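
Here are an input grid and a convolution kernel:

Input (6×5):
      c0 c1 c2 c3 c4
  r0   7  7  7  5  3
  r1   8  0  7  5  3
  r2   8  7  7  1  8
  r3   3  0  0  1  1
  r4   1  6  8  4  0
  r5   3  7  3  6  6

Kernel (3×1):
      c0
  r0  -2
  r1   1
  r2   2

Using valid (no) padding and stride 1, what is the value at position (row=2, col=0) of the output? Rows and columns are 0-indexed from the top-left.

The receptive field on the input at this output position is [8 / 3 / 1]. Elementwise product with the kernel and sum: 8·-2 + 3·1 + 1·2.

-11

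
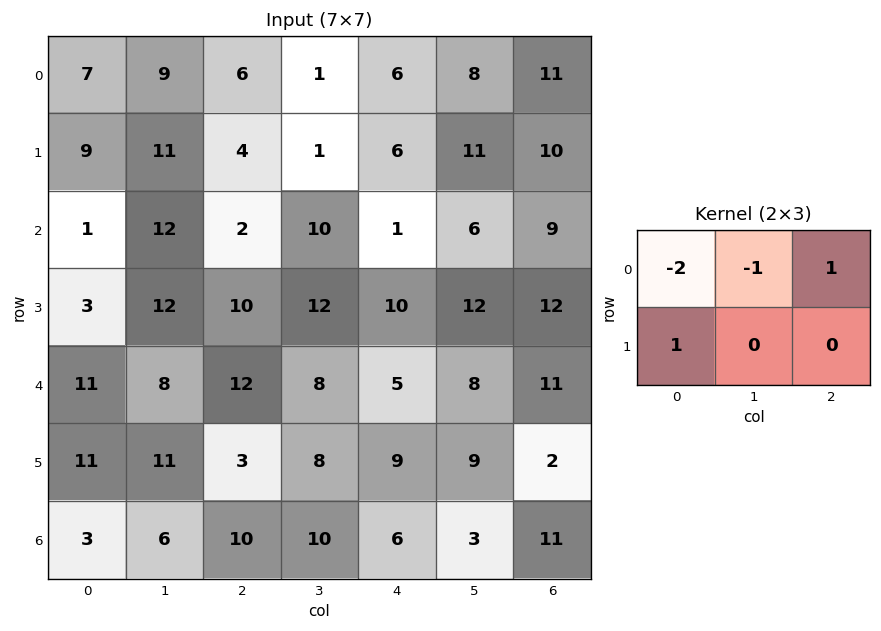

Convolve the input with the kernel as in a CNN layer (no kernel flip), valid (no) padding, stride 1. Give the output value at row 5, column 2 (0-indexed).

5

The receptive field on the input at this output position is [3 8 9 / 10 10 6]. Elementwise product with the kernel and sum: 3·-2 + 8·-1 + 9·1 + 10·1.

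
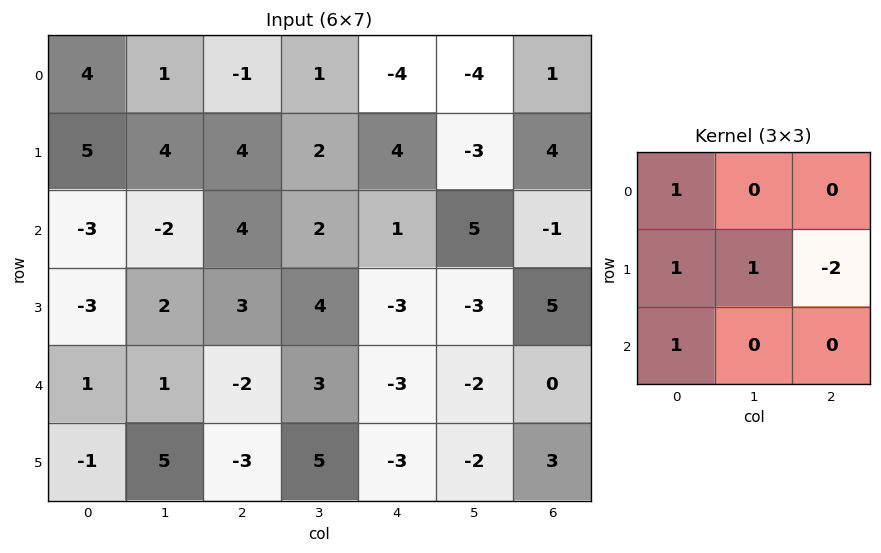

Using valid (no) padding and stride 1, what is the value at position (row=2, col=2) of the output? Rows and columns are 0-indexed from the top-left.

The receptive field on the input at this output position is [4 2 1 / 3 4 -3 / -2 3 -3]. Elementwise product with the kernel and sum: 4·1 + 3·1 + 4·1 + -3·-2 + -2·1.

15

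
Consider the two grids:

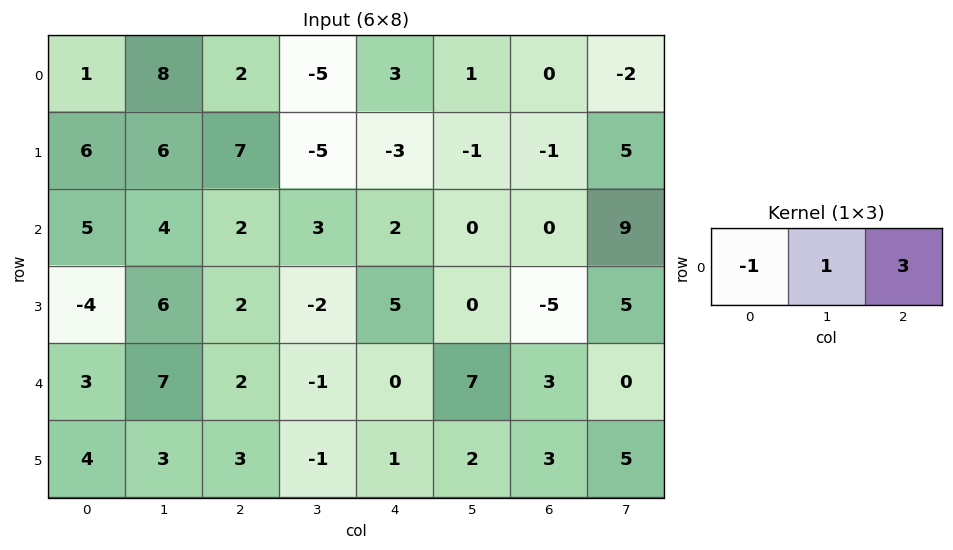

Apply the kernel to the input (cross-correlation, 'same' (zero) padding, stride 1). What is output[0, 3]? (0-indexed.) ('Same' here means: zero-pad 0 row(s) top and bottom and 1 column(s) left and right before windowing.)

2

The receptive field on the zero-padded input at this output position is [2 -5 3]. Elementwise product with the kernel and sum: 2·-1 + -5·1 + 3·3.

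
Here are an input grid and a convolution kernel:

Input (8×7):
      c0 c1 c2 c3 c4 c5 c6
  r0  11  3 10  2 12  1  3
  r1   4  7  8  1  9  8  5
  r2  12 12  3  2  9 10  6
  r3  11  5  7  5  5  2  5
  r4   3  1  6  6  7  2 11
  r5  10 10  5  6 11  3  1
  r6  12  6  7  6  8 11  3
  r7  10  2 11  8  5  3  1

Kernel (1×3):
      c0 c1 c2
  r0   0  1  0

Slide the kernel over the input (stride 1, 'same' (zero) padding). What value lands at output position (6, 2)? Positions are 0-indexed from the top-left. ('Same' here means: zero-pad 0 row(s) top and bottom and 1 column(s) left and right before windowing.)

7

The receptive field on the zero-padded input at this output position is [6 7 6]. Elementwise product with the kernel and sum: 7·1.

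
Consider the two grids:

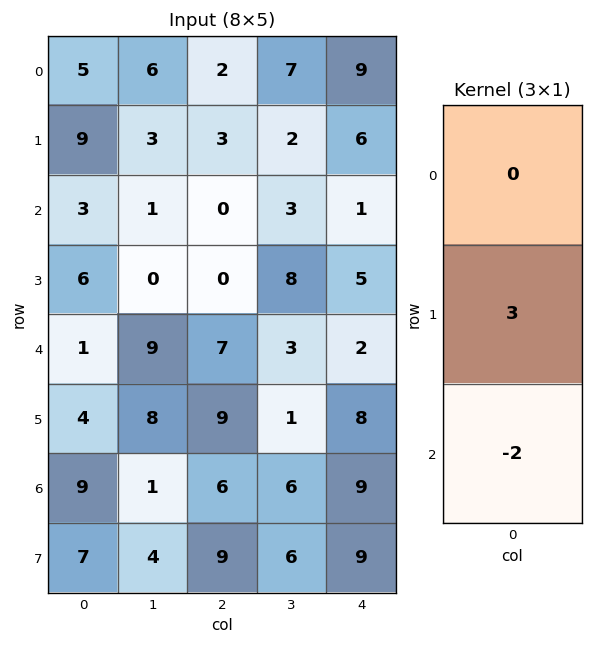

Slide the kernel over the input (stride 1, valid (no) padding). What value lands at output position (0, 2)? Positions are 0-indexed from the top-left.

The receptive field on the input at this output position is [2 / 3 / 0]. Elementwise product with the kernel and sum: 3·3 + 0·-2.

9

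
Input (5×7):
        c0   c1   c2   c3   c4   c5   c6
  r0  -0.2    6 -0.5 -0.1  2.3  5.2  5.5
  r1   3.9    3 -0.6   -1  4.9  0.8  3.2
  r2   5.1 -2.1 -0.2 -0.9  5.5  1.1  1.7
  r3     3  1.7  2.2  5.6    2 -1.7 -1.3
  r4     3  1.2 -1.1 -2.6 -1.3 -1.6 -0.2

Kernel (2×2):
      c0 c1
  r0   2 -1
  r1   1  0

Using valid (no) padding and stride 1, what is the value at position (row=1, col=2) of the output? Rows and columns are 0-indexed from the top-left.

-0.4

The receptive field on the input at this output position is [-0.6 -1 / -0.2 -0.9]. Elementwise product with the kernel and sum: -0.6·2 + -1·-1 + -0.2·1.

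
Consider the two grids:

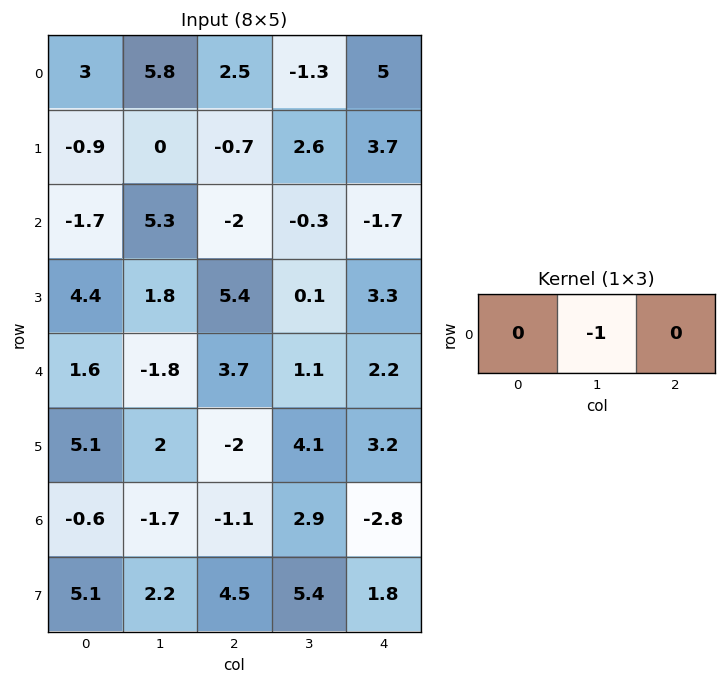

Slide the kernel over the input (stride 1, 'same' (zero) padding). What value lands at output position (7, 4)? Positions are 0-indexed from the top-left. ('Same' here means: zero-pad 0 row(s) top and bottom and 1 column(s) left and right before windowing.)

-1.8

The receptive field on the zero-padded input at this output position is [5.4 1.8 0]. Elementwise product with the kernel and sum: 1.8·-1.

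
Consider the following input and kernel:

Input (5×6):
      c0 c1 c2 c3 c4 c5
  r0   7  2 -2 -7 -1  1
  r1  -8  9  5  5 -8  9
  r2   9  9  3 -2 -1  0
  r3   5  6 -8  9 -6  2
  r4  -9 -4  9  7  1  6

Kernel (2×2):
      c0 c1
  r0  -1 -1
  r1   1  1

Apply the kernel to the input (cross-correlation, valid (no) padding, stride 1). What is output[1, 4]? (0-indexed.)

-2

The receptive field on the input at this output position is [-8 9 / -1 0]. Elementwise product with the kernel and sum: -8·-1 + 9·-1 + -1·1 + 0·1.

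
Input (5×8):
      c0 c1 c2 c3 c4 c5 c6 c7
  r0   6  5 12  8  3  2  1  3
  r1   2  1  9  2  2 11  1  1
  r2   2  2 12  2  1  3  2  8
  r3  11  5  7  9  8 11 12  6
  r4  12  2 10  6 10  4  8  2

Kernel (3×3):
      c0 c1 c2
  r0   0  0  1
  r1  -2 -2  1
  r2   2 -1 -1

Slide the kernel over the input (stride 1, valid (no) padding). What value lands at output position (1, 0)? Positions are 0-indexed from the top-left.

23

The receptive field on the input at this output position is [2 1 9 / 2 2 12 / 11 5 7]. Elementwise product with the kernel and sum: 9·1 + 2·-2 + 2·-2 + 12·1 + 11·2 + 5·-1 + 7·-1.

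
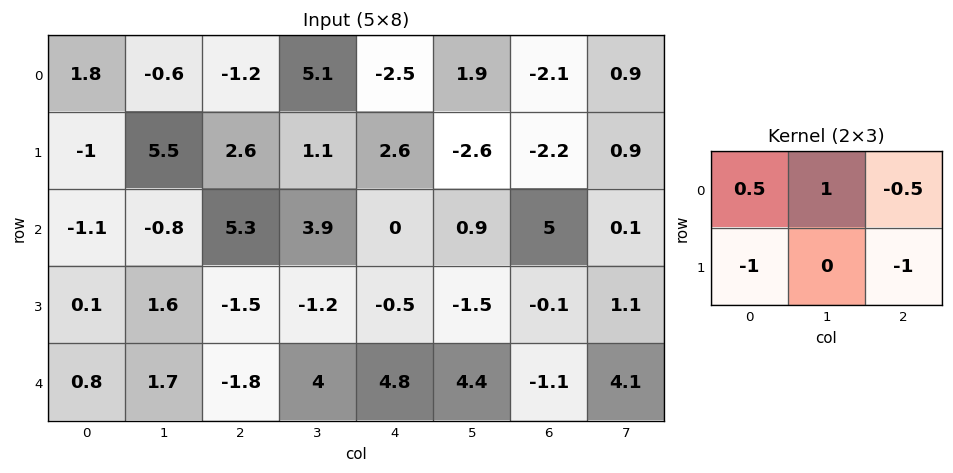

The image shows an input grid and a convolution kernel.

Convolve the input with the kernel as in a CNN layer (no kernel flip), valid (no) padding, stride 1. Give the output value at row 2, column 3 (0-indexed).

4.2

The receptive field on the input at this output position is [3.9 0 0.9 / -1.2 -0.5 -1.5]. Elementwise product with the kernel and sum: 3.9·0.5 + 0·1 + 0.9·-0.5 + -1.2·-1 + -1.5·-1.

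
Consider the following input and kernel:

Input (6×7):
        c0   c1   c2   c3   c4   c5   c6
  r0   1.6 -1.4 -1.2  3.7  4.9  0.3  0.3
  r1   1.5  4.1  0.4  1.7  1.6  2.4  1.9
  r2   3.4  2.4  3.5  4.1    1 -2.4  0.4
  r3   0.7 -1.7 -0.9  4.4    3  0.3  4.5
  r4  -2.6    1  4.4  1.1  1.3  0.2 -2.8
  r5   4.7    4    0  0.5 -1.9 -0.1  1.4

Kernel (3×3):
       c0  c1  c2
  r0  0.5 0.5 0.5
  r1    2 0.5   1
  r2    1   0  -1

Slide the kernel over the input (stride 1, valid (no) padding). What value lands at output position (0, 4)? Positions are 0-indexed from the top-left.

9.65

The receptive field on the input at this output position is [4.9 0.3 0.3 / 1.6 2.4 1.9 / 1 -2.4 0.4]. Elementwise product with the kernel and sum: 4.9·0.5 + 0.3·0.5 + 0.3·0.5 + 1.6·2 + 2.4·0.5 + 1.9·1 + 1·1 + 0.4·-1.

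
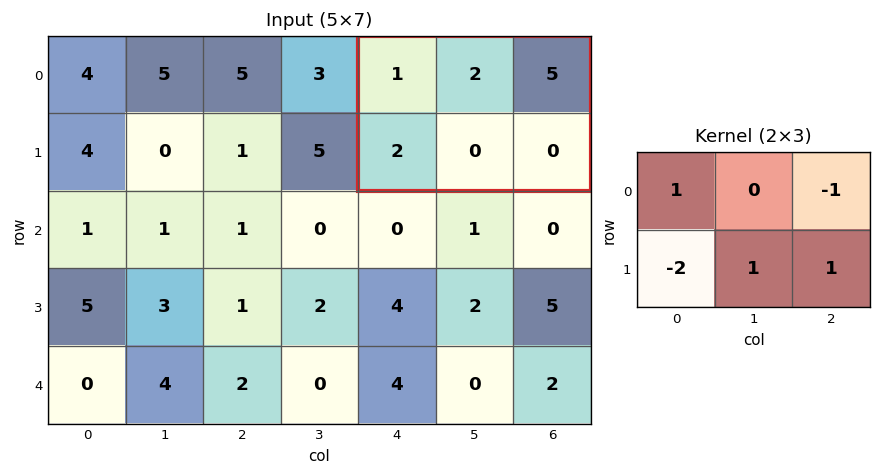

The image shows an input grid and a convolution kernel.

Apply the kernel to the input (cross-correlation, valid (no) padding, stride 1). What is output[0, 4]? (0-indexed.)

-8

The receptive field on the input at this output position is [1 2 5 / 2 0 0]. Elementwise product with the kernel and sum: 1·1 + 5·-1 + 2·-2 + 0·1 + 0·1.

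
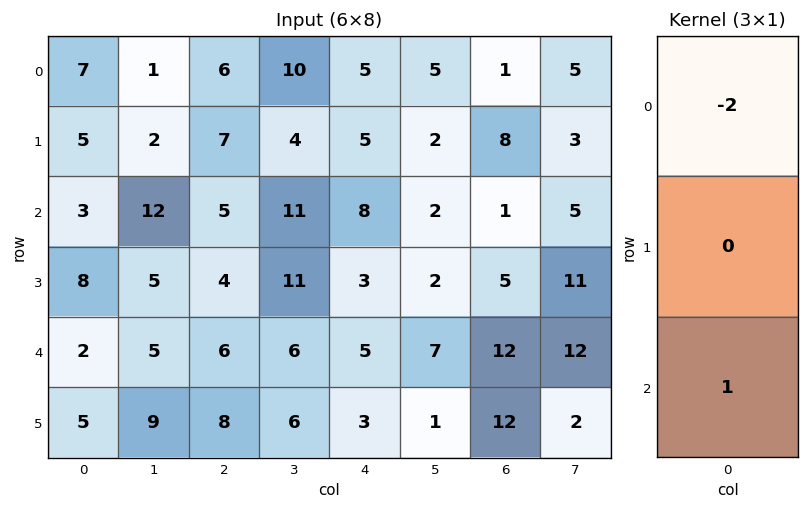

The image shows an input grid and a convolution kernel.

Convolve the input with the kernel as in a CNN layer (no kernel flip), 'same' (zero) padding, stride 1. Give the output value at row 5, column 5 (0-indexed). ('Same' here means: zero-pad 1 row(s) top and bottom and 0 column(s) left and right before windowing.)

-14

The receptive field on the zero-padded input at this output position is [7 / 1 / 0]. Elementwise product with the kernel and sum: 7·-2 + 0·1.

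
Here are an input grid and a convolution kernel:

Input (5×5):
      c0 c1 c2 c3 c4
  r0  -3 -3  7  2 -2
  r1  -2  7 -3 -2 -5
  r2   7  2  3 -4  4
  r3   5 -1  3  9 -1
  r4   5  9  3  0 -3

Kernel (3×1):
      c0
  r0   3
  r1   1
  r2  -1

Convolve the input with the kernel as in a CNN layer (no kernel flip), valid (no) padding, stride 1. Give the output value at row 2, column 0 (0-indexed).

The receptive field on the input at this output position is [7 / 5 / 5]. Elementwise product with the kernel and sum: 7·3 + 5·1 + 5·-1.

21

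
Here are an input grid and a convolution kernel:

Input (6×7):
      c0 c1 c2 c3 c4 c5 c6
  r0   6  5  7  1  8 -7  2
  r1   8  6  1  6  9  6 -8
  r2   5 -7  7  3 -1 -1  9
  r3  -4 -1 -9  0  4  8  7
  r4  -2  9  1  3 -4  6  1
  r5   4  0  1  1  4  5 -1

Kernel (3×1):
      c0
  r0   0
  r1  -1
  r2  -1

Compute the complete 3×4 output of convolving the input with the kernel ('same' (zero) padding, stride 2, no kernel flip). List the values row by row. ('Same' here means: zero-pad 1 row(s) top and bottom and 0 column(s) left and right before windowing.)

Output[0,0]: The receptive field on the zero-padded input at this output position is [0 / 6 / 8]. Elementwise product with the kernel and sum: 6·-1 + 8·-1.
Output[0,1]: The receptive field on the zero-padded input at this output position is [0 / 7 / 1]. Elementwise product with the kernel and sum: 7·-1 + 1·-1.

-14 -8 -17 6
-1 2 -3 -16
-2 -2 0 0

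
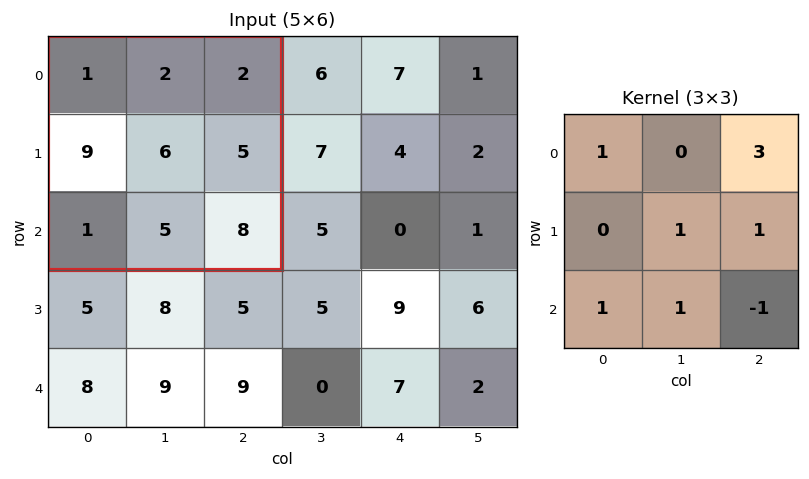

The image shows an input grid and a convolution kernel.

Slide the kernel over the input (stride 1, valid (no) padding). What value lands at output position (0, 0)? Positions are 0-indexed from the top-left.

16

The receptive field on the input at this output position is [1 2 2 / 9 6 5 / 1 5 8]. Elementwise product with the kernel and sum: 1·1 + 2·3 + 6·1 + 5·1 + 1·1 + 5·1 + 8·-1.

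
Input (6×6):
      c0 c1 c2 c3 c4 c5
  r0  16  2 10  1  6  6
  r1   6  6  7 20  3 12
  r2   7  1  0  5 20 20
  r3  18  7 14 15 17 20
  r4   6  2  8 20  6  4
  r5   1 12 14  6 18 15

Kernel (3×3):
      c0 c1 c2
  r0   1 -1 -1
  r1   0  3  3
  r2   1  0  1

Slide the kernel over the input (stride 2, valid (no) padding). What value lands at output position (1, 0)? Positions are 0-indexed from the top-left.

The receptive field on the input at this output position is [7 1 0 / 18 7 14 / 6 2 8]. Elementwise product with the kernel and sum: 7·1 + 1·-1 + 0·-1 + 7·3 + 14·3 + 6·1 + 8·1.

83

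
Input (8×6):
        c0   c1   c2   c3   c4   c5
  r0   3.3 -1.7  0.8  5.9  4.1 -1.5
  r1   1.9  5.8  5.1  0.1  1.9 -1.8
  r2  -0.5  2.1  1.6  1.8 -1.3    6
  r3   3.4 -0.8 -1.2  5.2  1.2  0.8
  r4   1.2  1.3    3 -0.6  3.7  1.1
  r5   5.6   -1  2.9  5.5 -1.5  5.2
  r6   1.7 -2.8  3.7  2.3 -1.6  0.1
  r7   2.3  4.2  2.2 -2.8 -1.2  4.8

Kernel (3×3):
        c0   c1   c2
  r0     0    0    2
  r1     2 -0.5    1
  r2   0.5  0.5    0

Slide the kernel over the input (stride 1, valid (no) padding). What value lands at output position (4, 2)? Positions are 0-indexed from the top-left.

The receptive field on the input at this output position is [3 -0.6 3.7 / 2.9 5.5 -1.5 / 3.7 2.3 -1.6]. Elementwise product with the kernel and sum: 3.7·2 + 2.9·2 + 5.5·-0.5 + -1.5·1 + 3.7·0.5 + 2.3·0.5.

11.95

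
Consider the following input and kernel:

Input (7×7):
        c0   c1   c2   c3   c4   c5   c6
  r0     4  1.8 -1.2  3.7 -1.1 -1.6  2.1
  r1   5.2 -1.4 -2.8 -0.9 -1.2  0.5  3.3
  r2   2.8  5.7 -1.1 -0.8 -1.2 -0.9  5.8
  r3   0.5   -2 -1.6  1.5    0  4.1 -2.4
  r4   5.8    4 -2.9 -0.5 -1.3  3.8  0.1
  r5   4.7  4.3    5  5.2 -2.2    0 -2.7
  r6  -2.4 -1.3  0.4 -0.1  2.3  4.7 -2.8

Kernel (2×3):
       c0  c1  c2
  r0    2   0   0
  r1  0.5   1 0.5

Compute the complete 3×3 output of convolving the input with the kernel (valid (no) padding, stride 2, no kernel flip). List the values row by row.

7.8 -5.3 -0.65
3.05 -1.5 0.5
20.75 0.8 -5.05

Output[0,0]: The receptive field on the input at this output position is [4 1.8 -1.2 / 5.2 -1.4 -2.8]. Elementwise product with the kernel and sum: 4·2 + 5.2·0.5 + -1.4·1 + -2.8·0.5.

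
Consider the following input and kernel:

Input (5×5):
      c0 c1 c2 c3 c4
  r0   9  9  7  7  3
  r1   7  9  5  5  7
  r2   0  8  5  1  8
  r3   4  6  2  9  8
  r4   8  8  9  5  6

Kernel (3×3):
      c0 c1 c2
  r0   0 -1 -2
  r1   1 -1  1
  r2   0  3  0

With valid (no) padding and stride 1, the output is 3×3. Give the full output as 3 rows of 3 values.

Output[0,0]: The receptive field on the input at this output position is [9 9 7 / 7 9 5 / 0 8 5]. Elementwise product with the kernel and sum: 9·-1 + 7·-2 + 7·1 + 9·-1 + 5·1 + 8·3.
Output[0,1]: The receptive field on the input at this output position is [9 7 7 / 9 5 5 / 8 5 1]. Elementwise product with the kernel and sum: 7·-1 + 7·-2 + 9·1 + 5·-1 + 5·1 + 5·3.

4 3 -3
-4 -5 20
6 33 -1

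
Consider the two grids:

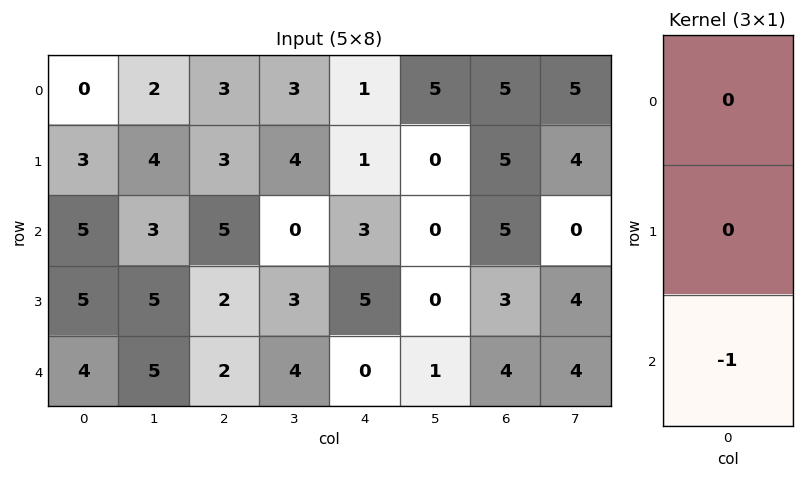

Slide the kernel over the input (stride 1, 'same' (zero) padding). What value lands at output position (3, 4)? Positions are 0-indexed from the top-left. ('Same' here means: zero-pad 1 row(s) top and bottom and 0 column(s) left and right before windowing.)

0

The receptive field on the zero-padded input at this output position is [3 / 5 / 0]. Elementwise product with the kernel and sum: 0·-1.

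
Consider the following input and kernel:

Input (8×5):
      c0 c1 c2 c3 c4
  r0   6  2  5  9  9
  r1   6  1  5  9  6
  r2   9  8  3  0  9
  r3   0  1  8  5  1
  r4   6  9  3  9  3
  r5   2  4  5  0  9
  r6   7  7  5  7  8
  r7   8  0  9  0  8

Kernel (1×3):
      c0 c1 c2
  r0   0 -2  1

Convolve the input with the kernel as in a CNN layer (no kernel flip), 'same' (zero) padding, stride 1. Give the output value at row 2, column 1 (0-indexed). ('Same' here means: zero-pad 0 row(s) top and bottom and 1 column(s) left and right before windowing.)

The receptive field on the zero-padded input at this output position is [9 8 3]. Elementwise product with the kernel and sum: 8·-2 + 3·1.

-13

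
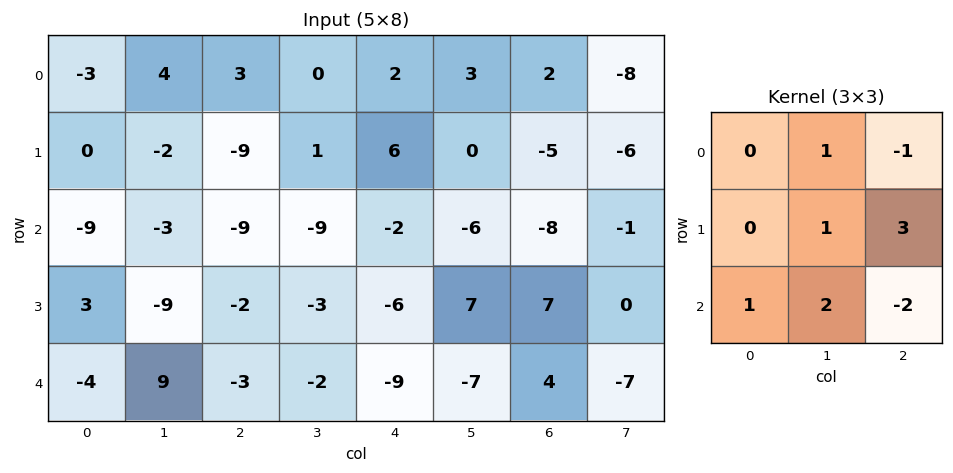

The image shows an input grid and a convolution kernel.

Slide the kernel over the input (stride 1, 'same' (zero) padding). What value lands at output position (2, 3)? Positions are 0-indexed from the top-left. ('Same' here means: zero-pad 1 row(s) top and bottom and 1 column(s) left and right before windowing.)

-16

The receptive field on the zero-padded input at this output position is [-9 1 6 / -9 -9 -2 / -2 -3 -6]. Elementwise product with the kernel and sum: 1·1 + 6·-1 + -9·1 + -2·3 + -2·1 + -3·2 + -6·-2.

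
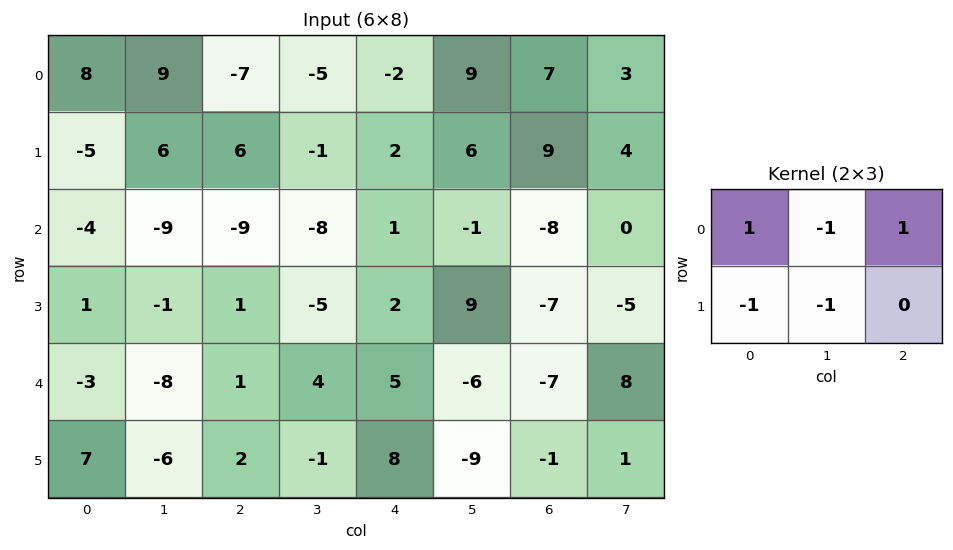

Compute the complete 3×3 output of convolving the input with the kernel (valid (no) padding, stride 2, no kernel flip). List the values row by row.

-9 -9 -12
-4 4 -17
5 1 5

Output[0,0]: The receptive field on the input at this output position is [8 9 -7 / -5 6 6]. Elementwise product with the kernel and sum: 8·1 + 9·-1 + -7·1 + -5·-1 + 6·-1.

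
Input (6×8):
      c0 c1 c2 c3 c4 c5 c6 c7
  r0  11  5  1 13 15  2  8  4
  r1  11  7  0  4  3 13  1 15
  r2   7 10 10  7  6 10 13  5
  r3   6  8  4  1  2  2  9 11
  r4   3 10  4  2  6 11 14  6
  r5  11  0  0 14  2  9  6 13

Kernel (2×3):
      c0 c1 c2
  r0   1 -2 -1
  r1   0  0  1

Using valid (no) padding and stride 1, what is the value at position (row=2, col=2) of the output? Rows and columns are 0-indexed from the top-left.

The receptive field on the input at this output position is [10 7 6 / 4 1 2]. Elementwise product with the kernel and sum: 10·1 + 7·-2 + 6·-1 + 2·1.

-8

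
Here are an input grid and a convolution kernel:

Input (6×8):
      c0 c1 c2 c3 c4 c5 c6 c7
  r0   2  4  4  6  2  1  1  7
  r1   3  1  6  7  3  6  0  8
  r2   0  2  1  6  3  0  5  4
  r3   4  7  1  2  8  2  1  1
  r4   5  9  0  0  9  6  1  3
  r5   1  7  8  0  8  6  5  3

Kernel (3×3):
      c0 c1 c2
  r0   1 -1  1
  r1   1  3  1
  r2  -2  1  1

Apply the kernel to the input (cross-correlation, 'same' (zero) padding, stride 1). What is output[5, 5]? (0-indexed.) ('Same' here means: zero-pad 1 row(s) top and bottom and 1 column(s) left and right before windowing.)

The receptive field on the zero-padded input at this output position is [9 6 1 / 8 6 5 / 0 0 0]. Elementwise product with the kernel and sum: 9·1 + 6·-1 + 1·1 + 8·1 + 6·3 + 5·1 + 0·-2 + 0·1 + 0·1.

35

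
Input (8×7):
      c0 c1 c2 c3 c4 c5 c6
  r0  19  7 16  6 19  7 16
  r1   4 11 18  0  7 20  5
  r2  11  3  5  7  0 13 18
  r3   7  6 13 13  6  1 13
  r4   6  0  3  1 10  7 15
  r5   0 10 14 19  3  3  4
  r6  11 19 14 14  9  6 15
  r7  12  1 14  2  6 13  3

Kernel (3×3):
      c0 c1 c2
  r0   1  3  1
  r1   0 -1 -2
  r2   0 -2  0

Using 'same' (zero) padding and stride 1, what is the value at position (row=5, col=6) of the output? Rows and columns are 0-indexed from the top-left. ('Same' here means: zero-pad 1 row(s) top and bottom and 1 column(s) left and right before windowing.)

18

The receptive field on the zero-padded input at this output position is [7 15 0 / 3 4 0 / 6 15 0]. Elementwise product with the kernel and sum: 7·1 + 15·3 + 0·1 + 4·-1 + 0·-2 + 15·-2.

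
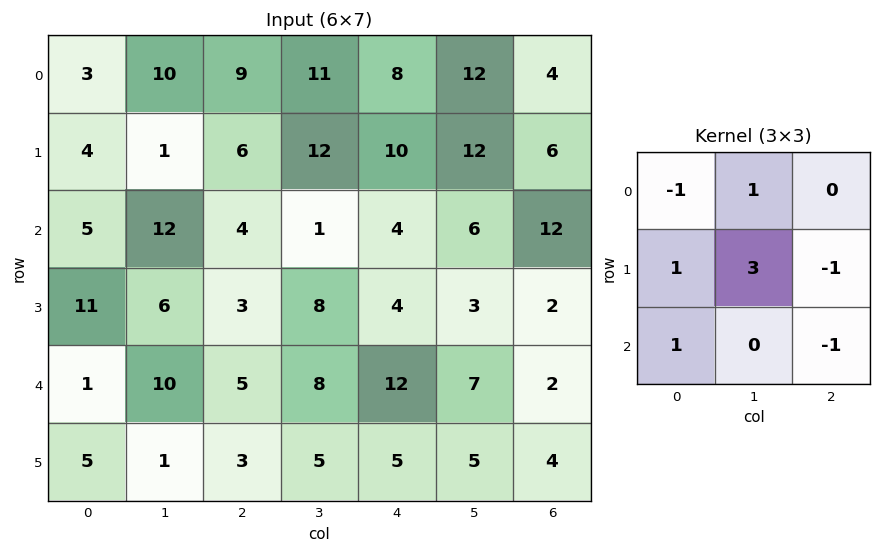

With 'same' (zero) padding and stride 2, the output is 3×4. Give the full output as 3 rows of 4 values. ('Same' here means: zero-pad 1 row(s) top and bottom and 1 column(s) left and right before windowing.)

Output[0,0]: The receptive field on the zero-padded input at this output position is [0 0 0 / 0 3 10 / 0 4 1]. Elementwise product with the kernel and sum: 0·-1 + 0·1 + 0·1 + 3·3 + 10·-1 + 0·1 + 1·-1.
Output[0,1]: The receptive field on the zero-padded input at this output position is [0 0 0 / 10 9 11 / 1 6 12]. Elementwise product with the kernel and sum: 0·-1 + 0·1 + 10·1 + 9·3 + 11·-1 + 1·1 + 12·-1.

-2 15 23 36
1 26 10 39
3 10 33 17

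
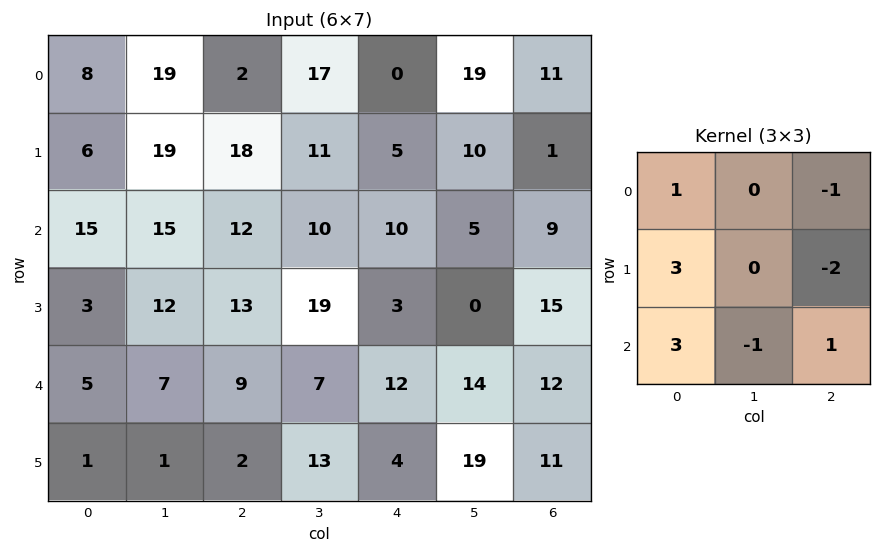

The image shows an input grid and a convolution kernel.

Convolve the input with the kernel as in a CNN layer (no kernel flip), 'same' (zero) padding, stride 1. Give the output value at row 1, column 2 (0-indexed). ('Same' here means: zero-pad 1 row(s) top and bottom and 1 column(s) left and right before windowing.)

The receptive field on the zero-padded input at this output position is [19 2 17 / 19 18 11 / 15 12 10]. Elementwise product with the kernel and sum: 19·1 + 17·-1 + 19·3 + 11·-2 + 15·3 + 12·-1 + 10·1.

80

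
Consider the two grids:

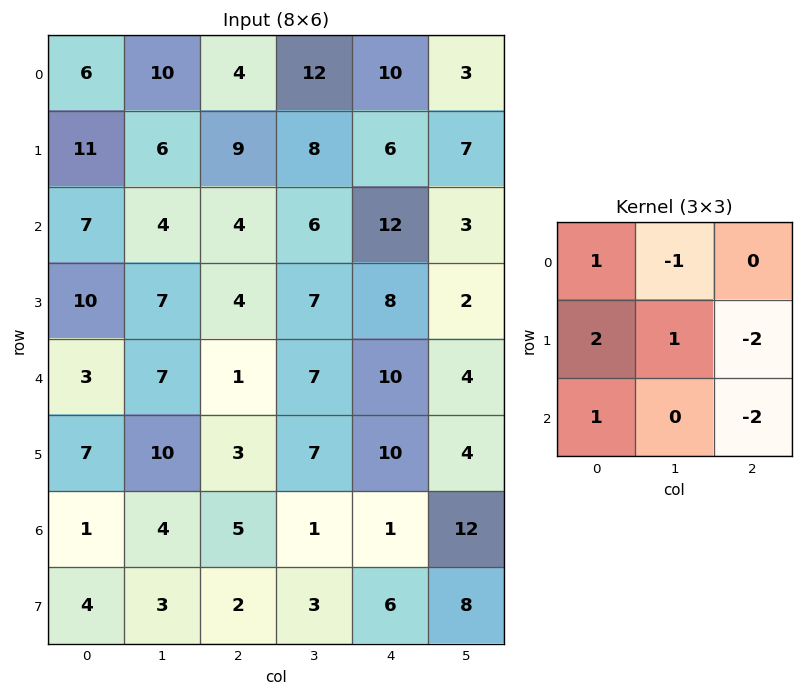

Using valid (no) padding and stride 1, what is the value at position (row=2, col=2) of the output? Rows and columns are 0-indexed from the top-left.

The receptive field on the input at this output position is [4 6 12 / 4 7 8 / 1 7 10]. Elementwise product with the kernel and sum: 4·1 + 6·-1 + 4·2 + 7·1 + 8·-2 + 1·1 + 10·-2.

-22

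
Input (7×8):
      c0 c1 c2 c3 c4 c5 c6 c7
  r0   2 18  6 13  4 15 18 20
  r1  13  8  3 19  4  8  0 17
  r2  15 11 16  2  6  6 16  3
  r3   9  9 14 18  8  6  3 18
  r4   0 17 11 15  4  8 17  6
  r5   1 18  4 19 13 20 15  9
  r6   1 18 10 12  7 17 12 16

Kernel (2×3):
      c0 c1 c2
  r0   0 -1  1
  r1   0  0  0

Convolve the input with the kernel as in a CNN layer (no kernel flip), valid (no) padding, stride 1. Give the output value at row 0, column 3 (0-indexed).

11

The receptive field on the input at this output position is [13 4 15 / 19 4 8]. Elementwise product with the kernel and sum: 4·-1 + 15·1.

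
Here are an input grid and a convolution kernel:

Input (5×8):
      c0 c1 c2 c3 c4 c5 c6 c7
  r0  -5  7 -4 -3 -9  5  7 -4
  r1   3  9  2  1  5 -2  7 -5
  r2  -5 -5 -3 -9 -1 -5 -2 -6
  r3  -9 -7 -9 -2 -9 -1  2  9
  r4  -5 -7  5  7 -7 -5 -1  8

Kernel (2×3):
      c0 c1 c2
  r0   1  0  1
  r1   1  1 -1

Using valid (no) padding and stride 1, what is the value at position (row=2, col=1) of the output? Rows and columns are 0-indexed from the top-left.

The receptive field on the input at this output position is [-5 -3 -9 / -7 -9 -2]. Elementwise product with the kernel and sum: -5·1 + -9·1 + -7·1 + -9·1 + -2·-1.

-28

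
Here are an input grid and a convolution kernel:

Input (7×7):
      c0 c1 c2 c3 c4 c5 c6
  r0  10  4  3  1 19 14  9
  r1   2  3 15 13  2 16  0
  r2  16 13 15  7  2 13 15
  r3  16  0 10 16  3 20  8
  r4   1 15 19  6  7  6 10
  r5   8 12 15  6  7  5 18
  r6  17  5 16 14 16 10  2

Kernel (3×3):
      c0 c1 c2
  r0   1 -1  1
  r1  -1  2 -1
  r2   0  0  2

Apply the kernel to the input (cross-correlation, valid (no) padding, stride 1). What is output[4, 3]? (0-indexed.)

The receptive field on the input at this output position is [6 7 6 / 6 7 5 / 14 16 10]. Elementwise product with the kernel and sum: 6·1 + 7·-1 + 6·1 + 6·-1 + 7·2 + 5·-1 + 10·2.

28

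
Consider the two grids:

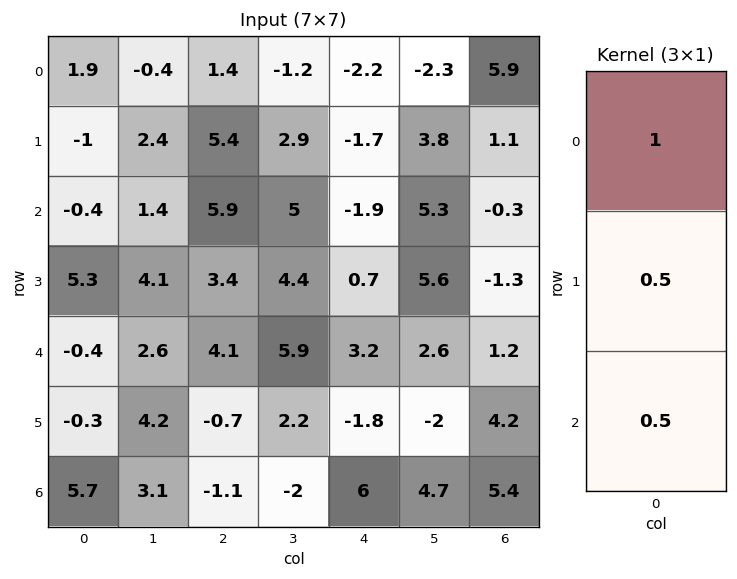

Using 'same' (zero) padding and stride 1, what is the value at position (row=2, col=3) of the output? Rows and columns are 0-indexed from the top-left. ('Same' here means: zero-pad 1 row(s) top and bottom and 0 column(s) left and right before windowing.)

7.6

The receptive field on the zero-padded input at this output position is [2.9 / 5 / 4.4]. Elementwise product with the kernel and sum: 2.9·1 + 5·0.5 + 4.4·0.5.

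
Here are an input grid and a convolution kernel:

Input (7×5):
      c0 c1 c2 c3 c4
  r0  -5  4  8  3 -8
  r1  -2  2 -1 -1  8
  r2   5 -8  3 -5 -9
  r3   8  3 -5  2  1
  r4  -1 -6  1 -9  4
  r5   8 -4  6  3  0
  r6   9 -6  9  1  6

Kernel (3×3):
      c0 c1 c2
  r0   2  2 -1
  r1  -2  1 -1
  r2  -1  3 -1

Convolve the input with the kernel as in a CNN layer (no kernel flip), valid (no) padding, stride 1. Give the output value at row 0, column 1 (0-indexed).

39

The receptive field on the input at this output position is [4 8 3 / 2 -1 -1 / -8 3 -5]. Elementwise product with the kernel and sum: 4·2 + 8·2 + 3·-1 + 2·-2 + -1·1 + -1·-1 + -8·-1 + 3·3 + -5·-1.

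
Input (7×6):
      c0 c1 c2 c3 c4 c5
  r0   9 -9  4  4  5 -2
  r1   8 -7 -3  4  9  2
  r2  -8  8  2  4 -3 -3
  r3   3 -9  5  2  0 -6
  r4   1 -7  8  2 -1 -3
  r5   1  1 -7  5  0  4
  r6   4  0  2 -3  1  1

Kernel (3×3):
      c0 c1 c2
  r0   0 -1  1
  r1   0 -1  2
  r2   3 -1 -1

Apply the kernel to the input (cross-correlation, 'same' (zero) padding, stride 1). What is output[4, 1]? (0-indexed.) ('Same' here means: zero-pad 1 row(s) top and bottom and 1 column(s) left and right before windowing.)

The receptive field on the zero-padded input at this output position is [3 -9 5 / 1 -7 8 / 1 1 -7]. Elementwise product with the kernel and sum: -9·-1 + 5·1 + -7·-1 + 8·2 + 1·3 + 1·-1 + -7·-1.

46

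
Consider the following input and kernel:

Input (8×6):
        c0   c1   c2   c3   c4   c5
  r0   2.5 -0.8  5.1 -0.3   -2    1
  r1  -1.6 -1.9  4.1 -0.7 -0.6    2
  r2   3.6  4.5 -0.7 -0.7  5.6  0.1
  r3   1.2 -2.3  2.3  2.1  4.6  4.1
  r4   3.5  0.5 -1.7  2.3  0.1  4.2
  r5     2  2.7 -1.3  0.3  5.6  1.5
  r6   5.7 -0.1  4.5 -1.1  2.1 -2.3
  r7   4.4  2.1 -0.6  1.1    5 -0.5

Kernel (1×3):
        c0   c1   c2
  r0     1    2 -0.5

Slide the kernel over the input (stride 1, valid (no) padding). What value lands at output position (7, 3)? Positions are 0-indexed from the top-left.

11.35

The receptive field on the input at this output position is [1.1 5 -0.5]. Elementwise product with the kernel and sum: 1.1·1 + 5·2 + -0.5·-0.5.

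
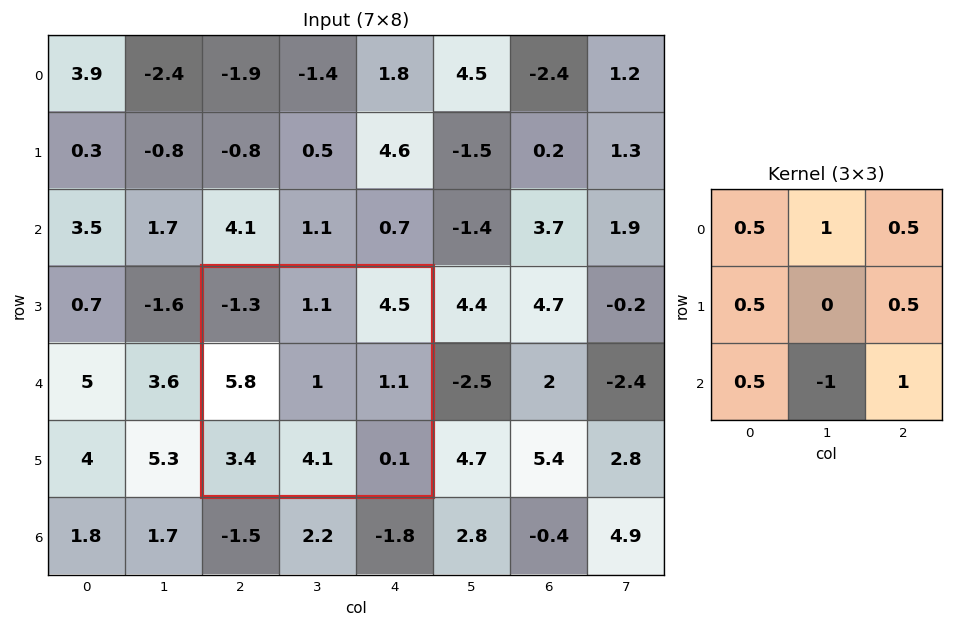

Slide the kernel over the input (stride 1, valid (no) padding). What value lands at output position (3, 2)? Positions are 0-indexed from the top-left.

3.85

The receptive field on the input at this output position is [-1.3 1.1 4.5 / 5.8 1 1.1 / 3.4 4.1 0.1]. Elementwise product with the kernel and sum: -1.3·0.5 + 1.1·1 + 4.5·0.5 + 5.8·0.5 + 1.1·0.5 + 3.4·0.5 + 4.1·-1 + 0.1·1.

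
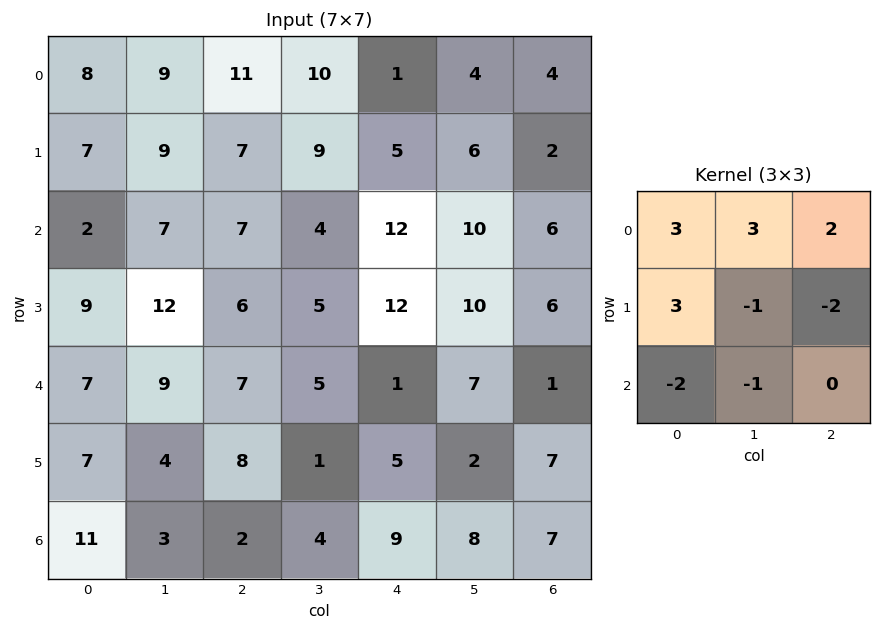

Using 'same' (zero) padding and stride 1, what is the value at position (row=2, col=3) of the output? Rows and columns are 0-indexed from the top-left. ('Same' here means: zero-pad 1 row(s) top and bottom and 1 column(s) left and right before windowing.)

The receptive field on the zero-padded input at this output position is [7 9 5 / 7 4 12 / 6 5 12]. Elementwise product with the kernel and sum: 7·3 + 9·3 + 5·2 + 7·3 + 4·-1 + 12·-2 + 6·-2 + 5·-1.

34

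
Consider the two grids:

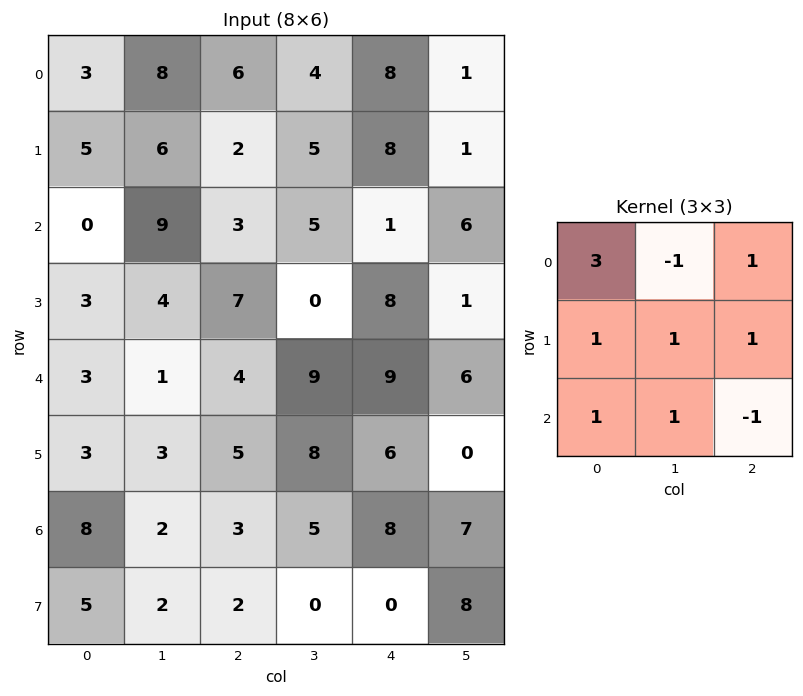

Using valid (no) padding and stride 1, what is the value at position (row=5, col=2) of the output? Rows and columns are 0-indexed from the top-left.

31

The receptive field on the input at this output position is [5 8 6 / 3 5 8 / 2 0 0]. Elementwise product with the kernel and sum: 5·3 + 8·-1 + 6·1 + 3·1 + 5·1 + 8·1 + 2·1 + 0·1 + 0·-1.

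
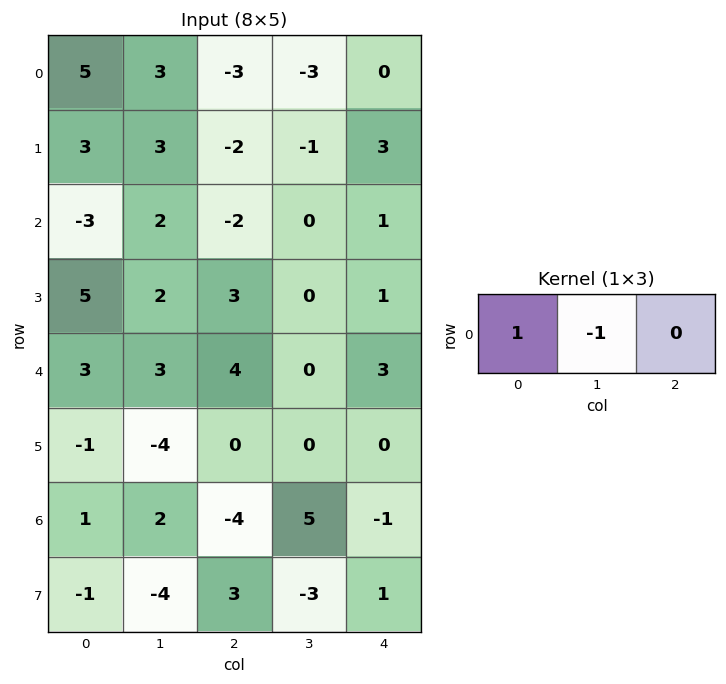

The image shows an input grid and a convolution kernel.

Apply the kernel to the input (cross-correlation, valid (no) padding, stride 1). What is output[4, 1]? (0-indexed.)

-1

The receptive field on the input at this output position is [3 4 0]. Elementwise product with the kernel and sum: 3·1 + 4·-1.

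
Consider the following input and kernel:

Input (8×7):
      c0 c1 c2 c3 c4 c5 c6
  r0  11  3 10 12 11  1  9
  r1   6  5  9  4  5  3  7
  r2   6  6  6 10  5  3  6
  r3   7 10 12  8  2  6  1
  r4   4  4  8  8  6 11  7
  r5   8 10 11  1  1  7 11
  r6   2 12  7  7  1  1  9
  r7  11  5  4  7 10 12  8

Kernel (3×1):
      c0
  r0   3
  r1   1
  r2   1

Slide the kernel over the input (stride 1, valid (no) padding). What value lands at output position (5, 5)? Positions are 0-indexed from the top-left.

The receptive field on the input at this output position is [7 / 1 / 12]. Elementwise product with the kernel and sum: 7·3 + 1·1 + 12·1.

34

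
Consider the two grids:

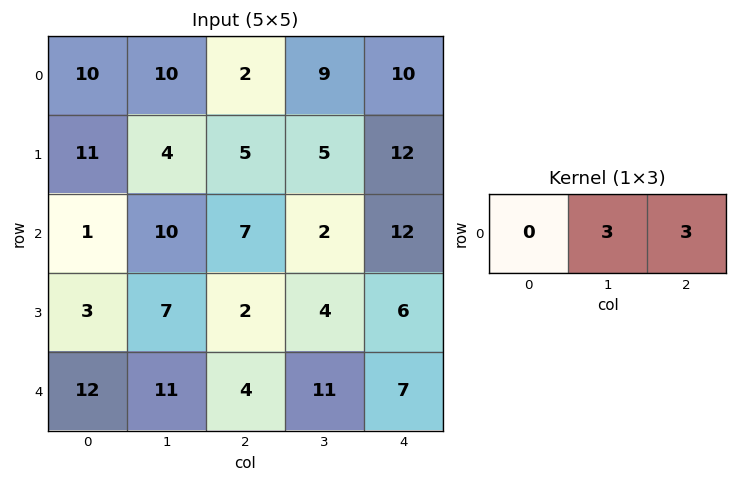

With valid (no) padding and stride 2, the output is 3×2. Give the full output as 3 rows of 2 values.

Output[0,0]: The receptive field on the input at this output position is [10 10 2]. Elementwise product with the kernel and sum: 10·3 + 2·3.
Output[0,1]: The receptive field on the input at this output position is [2 9 10]. Elementwise product with the kernel and sum: 9·3 + 10·3.

36 57
51 42
45 54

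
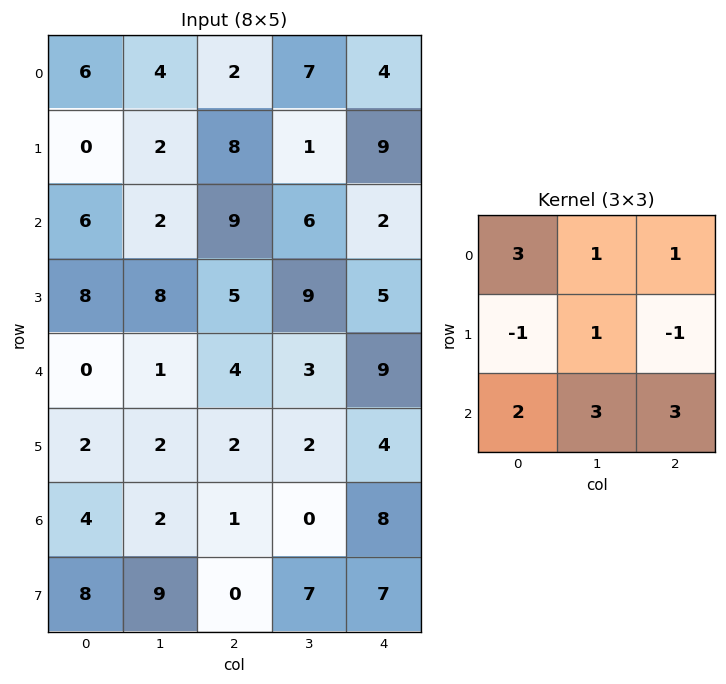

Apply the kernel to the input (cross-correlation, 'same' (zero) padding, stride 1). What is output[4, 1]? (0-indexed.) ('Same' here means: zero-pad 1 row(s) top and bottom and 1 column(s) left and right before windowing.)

50

The receptive field on the zero-padded input at this output position is [8 8 5 / 0 1 4 / 2 2 2]. Elementwise product with the kernel and sum: 8·3 + 8·1 + 5·1 + 0·-1 + 1·1 + 4·-1 + 2·2 + 2·3 + 2·3.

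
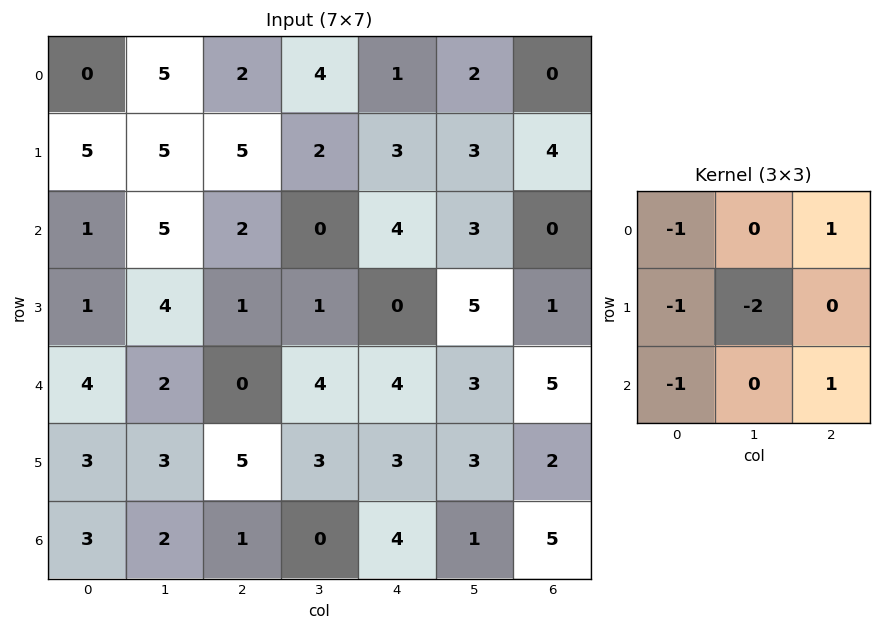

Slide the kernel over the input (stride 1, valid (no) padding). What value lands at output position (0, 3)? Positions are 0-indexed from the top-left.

-7

The receptive field on the input at this output position is [4 1 2 / 2 3 3 / 0 4 3]. Elementwise product with the kernel and sum: 4·-1 + 2·1 + 2·-1 + 3·-2 + 0·-1 + 3·1.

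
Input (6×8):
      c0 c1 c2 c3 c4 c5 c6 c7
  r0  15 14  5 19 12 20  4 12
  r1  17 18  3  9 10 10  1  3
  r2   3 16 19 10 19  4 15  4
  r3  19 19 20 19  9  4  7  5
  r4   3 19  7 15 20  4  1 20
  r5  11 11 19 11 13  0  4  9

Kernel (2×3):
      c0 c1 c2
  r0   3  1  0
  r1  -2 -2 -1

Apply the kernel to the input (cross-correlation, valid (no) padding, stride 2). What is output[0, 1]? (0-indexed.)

0

The receptive field on the input at this output position is [5 19 12 / 3 9 10]. Elementwise product with the kernel and sum: 5·3 + 19·1 + 3·-2 + 9·-2 + 10·-1.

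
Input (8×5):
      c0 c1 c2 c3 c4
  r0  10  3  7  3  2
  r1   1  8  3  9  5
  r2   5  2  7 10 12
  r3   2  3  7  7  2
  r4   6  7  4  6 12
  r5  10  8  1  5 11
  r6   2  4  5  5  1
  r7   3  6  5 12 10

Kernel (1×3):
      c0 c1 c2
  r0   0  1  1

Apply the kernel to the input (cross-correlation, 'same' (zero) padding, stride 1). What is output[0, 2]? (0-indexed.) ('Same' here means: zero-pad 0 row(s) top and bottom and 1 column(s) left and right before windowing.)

The receptive field on the zero-padded input at this output position is [3 7 3]. Elementwise product with the kernel and sum: 7·1 + 3·1.

10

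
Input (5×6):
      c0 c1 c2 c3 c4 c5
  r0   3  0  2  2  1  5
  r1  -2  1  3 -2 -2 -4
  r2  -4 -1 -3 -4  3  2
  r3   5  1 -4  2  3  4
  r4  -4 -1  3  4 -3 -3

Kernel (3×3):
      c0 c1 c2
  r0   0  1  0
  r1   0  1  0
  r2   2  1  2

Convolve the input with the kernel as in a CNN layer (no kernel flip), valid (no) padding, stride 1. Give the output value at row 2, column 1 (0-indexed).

The receptive field on the input at this output position is [-1 -3 -4 / 1 -4 2 / -1 3 4]. Elementwise product with the kernel and sum: -3·1 + -4·1 + -1·2 + 3·1 + 4·2.

2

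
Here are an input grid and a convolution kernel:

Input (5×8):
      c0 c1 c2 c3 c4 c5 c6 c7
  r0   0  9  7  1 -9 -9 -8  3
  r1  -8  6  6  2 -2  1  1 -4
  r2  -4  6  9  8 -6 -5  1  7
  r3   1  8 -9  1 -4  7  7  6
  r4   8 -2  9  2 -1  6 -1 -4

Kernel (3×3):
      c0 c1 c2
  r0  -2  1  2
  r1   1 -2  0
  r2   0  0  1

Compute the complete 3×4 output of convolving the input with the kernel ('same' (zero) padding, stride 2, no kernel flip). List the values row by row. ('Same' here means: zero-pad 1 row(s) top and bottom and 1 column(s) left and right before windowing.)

Output[0,0]: The receptive field on the zero-padded input at this output position is [0 0 0 / 0 0 9 / 0 -8 6]. Elementwise product with the kernel and sum: 0·-2 + 0·1 + 0·2 + 0·1 + 0·-2 + 6·1.
Output[0,1]: The receptive field on the zero-padded input at this output position is [0 0 0 / 9 7 1 / 6 6 2]. Elementwise product with the kernel and sum: 0·-2 + 0·1 + 0·2 + 9·1 + 7·-2 + 2·1.

6 -3 20 3
20 -13 23 -10
1 -43 12 13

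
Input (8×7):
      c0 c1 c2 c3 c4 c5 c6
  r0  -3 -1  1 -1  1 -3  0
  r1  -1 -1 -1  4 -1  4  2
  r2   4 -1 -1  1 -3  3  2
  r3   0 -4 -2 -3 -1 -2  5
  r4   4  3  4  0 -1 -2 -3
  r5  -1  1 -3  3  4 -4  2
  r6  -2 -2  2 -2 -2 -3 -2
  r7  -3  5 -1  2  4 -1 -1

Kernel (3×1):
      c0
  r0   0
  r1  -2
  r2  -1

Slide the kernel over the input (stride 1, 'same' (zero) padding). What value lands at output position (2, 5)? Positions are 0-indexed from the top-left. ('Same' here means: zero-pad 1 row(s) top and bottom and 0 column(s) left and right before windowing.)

The receptive field on the zero-padded input at this output position is [4 / 3 / -2]. Elementwise product with the kernel and sum: 3·-2 + -2·-1.

-4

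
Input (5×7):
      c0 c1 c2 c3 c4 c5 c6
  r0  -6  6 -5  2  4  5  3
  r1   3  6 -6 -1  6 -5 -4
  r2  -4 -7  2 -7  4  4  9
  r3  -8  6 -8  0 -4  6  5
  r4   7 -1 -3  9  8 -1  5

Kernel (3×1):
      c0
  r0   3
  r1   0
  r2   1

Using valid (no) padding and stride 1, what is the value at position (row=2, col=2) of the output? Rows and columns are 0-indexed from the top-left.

The receptive field on the input at this output position is [2 / -8 / -3]. Elementwise product with the kernel and sum: 2·3 + -3·1.

3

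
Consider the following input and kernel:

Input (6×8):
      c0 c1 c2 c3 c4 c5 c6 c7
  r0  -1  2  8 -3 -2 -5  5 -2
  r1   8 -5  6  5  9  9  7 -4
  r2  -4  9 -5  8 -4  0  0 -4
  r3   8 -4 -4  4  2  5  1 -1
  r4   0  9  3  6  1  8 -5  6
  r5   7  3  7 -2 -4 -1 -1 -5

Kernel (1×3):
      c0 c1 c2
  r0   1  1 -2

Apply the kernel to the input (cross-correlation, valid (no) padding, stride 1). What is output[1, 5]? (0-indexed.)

24

The receptive field on the input at this output position is [9 7 -4]. Elementwise product with the kernel and sum: 9·1 + 7·1 + -4·-2.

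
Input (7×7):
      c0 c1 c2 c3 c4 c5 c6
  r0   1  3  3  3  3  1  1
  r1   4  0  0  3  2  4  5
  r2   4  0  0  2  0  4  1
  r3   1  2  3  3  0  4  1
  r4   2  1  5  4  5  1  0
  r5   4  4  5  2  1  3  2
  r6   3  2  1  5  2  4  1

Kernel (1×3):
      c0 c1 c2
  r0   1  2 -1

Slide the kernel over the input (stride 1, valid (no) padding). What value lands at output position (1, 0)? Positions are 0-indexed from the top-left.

The receptive field on the input at this output position is [4 0 0]. Elementwise product with the kernel and sum: 4·1 + 0·2 + 0·-1.

4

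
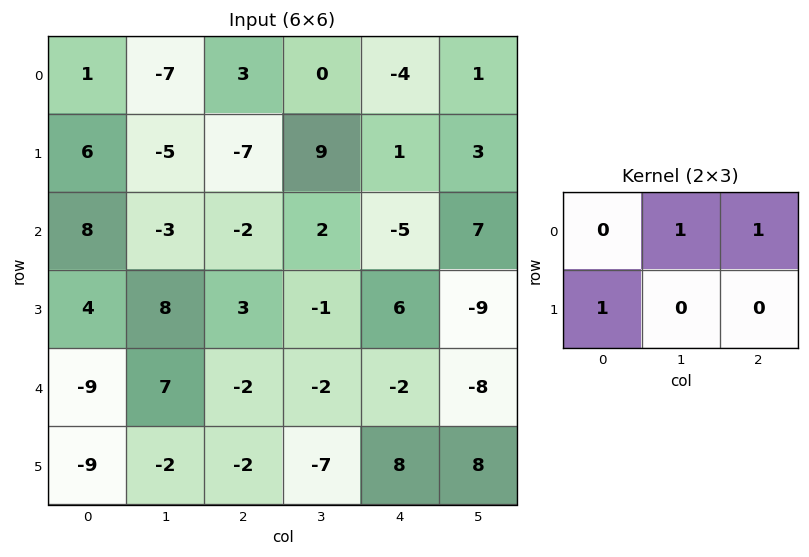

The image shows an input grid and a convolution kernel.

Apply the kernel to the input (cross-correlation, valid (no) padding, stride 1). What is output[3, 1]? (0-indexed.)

The receptive field on the input at this output position is [8 3 -1 / 7 -2 -2]. Elementwise product with the kernel and sum: 3·1 + -1·1 + 7·1.

9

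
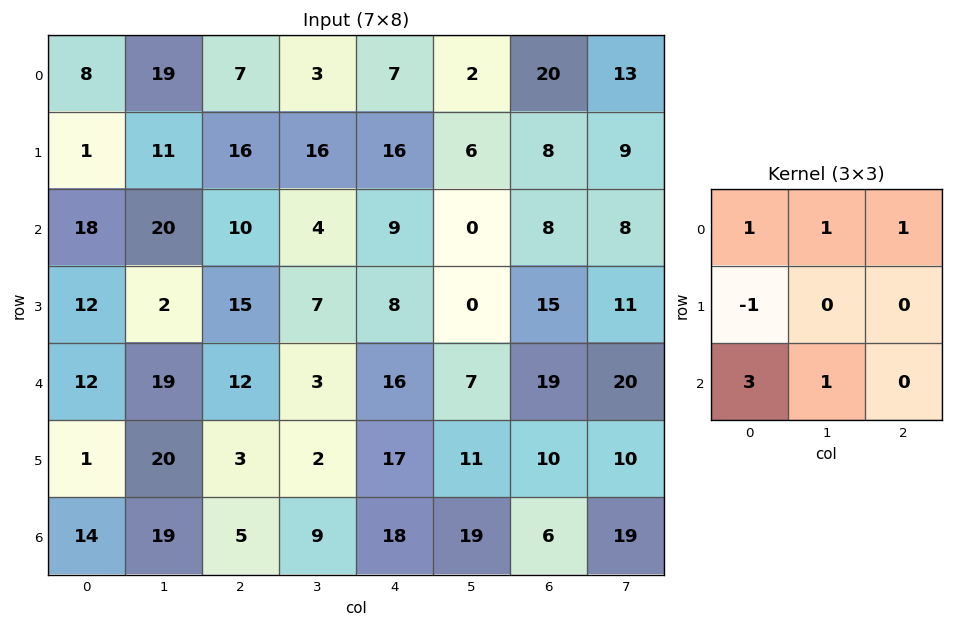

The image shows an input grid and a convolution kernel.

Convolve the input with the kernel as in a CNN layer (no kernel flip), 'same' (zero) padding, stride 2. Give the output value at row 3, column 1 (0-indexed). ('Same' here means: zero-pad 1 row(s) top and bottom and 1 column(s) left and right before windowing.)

The receptive field on the zero-padded input at this output position is [20 3 2 / 19 5 9 / 0 0 0]. Elementwise product with the kernel and sum: 20·1 + 3·1 + 2·1 + 19·-1 + 0·3 + 0·1.

6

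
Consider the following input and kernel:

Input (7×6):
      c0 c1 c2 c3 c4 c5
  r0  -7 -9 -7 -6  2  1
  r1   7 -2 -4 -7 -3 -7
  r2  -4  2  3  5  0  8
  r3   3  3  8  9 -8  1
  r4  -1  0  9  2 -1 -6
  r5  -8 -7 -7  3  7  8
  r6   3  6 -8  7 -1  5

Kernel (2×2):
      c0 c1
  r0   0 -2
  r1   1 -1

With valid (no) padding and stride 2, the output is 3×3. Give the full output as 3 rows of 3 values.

Output[0,0]: The receptive field on the input at this output position is [-7 -9 / 7 -2]. Elementwise product with the kernel and sum: -9·-2 + 7·1 + -2·-1.

27 15 2
-4 -11 -25
-1 -14 11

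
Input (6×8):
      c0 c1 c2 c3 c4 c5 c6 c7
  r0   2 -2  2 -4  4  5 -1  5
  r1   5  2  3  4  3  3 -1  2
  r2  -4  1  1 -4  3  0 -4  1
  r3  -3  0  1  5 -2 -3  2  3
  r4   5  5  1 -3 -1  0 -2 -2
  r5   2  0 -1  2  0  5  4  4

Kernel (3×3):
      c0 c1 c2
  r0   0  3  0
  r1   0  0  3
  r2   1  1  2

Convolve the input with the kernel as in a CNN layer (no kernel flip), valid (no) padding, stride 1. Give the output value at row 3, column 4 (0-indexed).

The receptive field on the input at this output position is [-2 -3 2 / -1 0 -2 / 0 5 4]. Elementwise product with the kernel and sum: -3·3 + -2·3 + 0·1 + 5·1 + 4·2.

-2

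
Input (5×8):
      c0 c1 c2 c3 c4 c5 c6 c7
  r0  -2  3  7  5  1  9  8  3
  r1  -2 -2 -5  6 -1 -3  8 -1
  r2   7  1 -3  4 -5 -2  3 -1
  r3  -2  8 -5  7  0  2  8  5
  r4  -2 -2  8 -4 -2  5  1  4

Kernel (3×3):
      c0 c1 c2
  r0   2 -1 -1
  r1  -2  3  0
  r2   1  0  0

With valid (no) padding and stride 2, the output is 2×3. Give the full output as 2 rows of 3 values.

-9 33 -27
42 34 -7

Output[0,0]: The receptive field on the input at this output position is [-2 3 7 / -2 -2 -5 / 7 1 -3]. Elementwise product with the kernel and sum: -2·2 + 3·-1 + 7·-1 + -2·-2 + -2·3 + 7·1.
Output[0,1]: The receptive field on the input at this output position is [7 5 1 / -5 6 -1 / -3 4 -5]. Elementwise product with the kernel and sum: 7·2 + 5·-1 + 1·-1 + -5·-2 + 6·3 + -3·1.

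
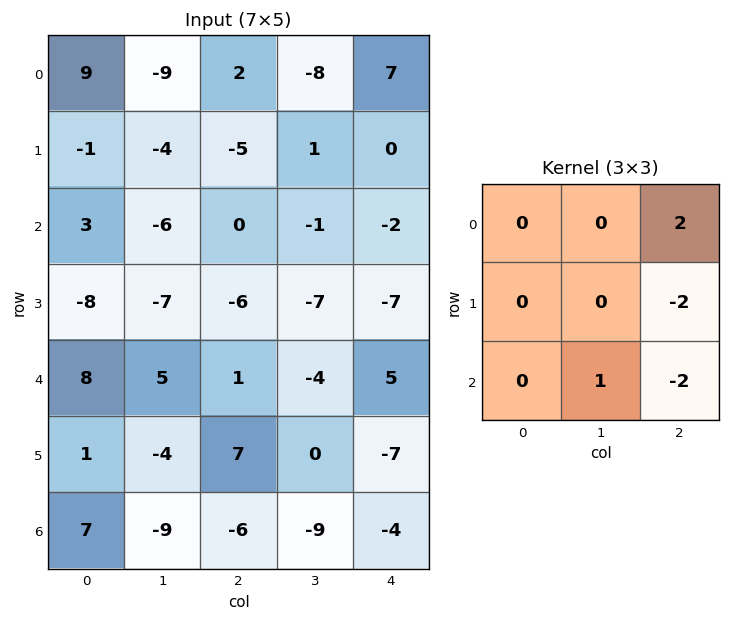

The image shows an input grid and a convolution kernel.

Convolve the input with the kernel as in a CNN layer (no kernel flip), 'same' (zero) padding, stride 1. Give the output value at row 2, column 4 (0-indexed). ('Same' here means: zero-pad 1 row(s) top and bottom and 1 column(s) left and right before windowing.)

The receptive field on the zero-padded input at this output position is [1 0 0 / -1 -2 0 / -7 -7 0]. Elementwise product with the kernel and sum: 0·2 + 0·-2 + -7·1 + 0·-2.

-7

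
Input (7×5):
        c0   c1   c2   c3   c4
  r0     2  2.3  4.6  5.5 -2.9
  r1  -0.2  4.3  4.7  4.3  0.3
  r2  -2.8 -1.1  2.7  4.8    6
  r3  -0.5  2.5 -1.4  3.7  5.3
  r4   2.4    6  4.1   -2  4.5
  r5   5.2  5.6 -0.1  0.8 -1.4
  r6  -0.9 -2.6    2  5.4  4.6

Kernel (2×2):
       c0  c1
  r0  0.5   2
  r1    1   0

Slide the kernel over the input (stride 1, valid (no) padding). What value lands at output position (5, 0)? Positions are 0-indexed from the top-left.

12.9

The receptive field on the input at this output position is [5.2 5.6 / -0.9 -2.6]. Elementwise product with the kernel and sum: 5.2·0.5 + 5.6·2 + -0.9·1.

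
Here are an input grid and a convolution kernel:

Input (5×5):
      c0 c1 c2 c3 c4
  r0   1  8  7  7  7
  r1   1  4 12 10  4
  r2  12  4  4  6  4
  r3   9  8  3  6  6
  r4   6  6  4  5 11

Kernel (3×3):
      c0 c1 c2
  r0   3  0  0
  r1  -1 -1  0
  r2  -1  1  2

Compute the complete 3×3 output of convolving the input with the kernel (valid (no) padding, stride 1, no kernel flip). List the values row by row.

-2 20 9
-8 11 41
27 9 26

Output[0,0]: The receptive field on the input at this output position is [1 8 7 / 1 4 12 / 12 4 4]. Elementwise product with the kernel and sum: 1·3 + 1·-1 + 4·-1 + 12·-1 + 4·1 + 4·2.
Output[0,1]: The receptive field on the input at this output position is [8 7 7 / 4 12 10 / 4 4 6]. Elementwise product with the kernel and sum: 8·3 + 4·-1 + 12·-1 + 4·-1 + 4·1 + 6·2.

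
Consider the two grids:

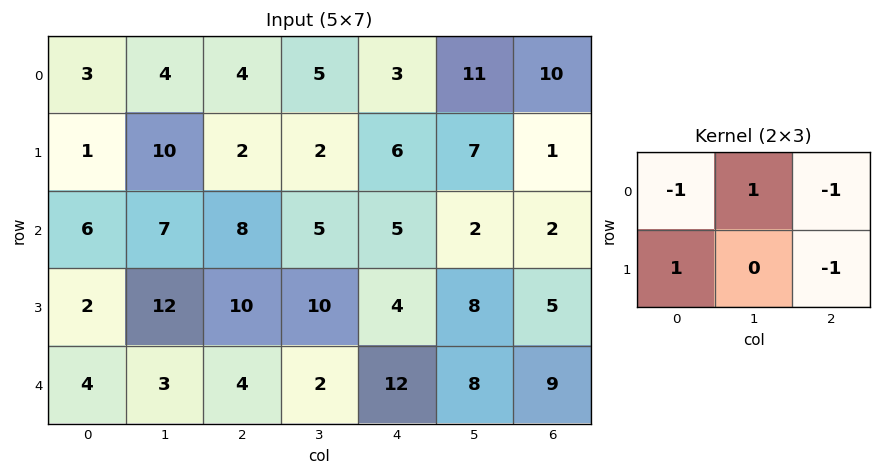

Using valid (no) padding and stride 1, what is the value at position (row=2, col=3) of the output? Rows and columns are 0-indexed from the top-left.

The receptive field on the input at this output position is [5 5 2 / 10 4 8]. Elementwise product with the kernel and sum: 5·-1 + 5·1 + 2·-1 + 10·1 + 8·-1.

0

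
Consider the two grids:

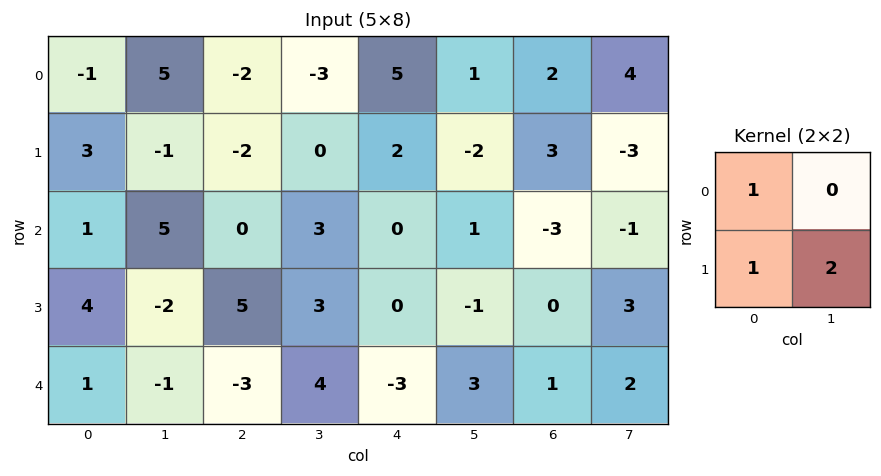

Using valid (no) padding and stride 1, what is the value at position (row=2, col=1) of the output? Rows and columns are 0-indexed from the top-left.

The receptive field on the input at this output position is [5 0 / -2 5]. Elementwise product with the kernel and sum: 5·1 + -2·1 + 5·2.

13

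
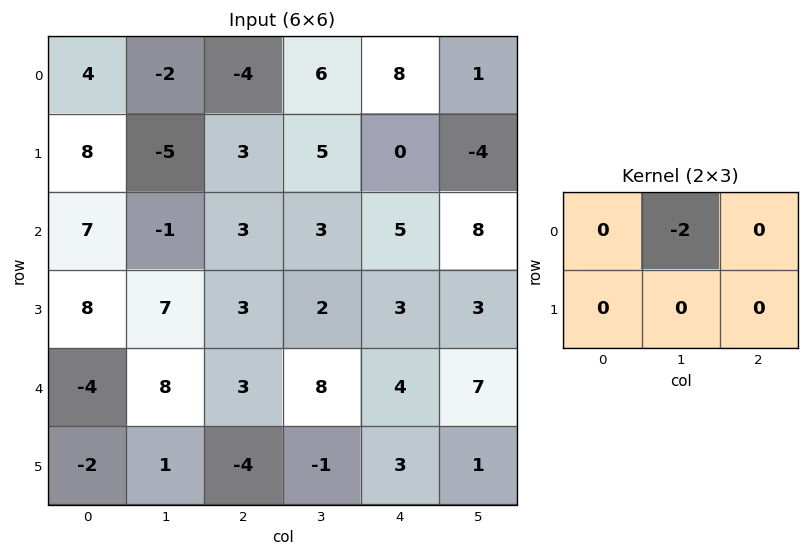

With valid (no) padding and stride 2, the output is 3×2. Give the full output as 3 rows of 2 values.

Output[0,0]: The receptive field on the input at this output position is [4 -2 -4 / 8 -5 3]. Elementwise product with the kernel and sum: -2·-2.

4 -12
2 -6
-16 -16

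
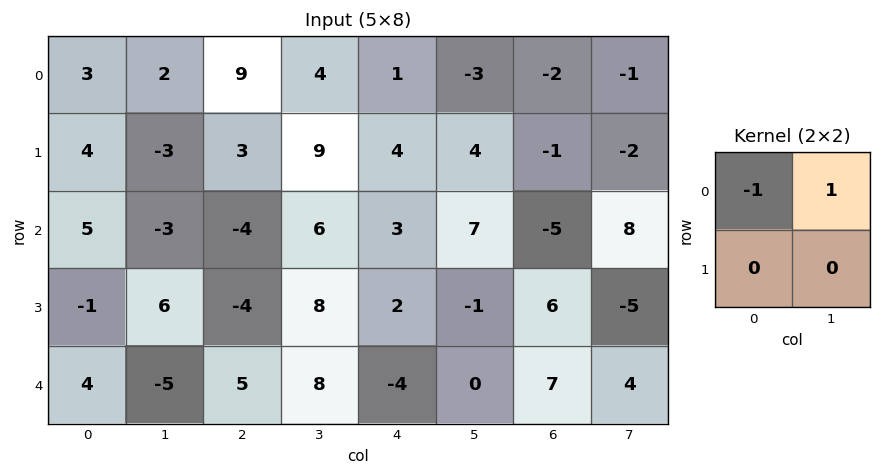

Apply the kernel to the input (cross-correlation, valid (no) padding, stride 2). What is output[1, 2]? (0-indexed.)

4

The receptive field on the input at this output position is [3 7 / 2 -1]. Elementwise product with the kernel and sum: 3·-1 + 7·1.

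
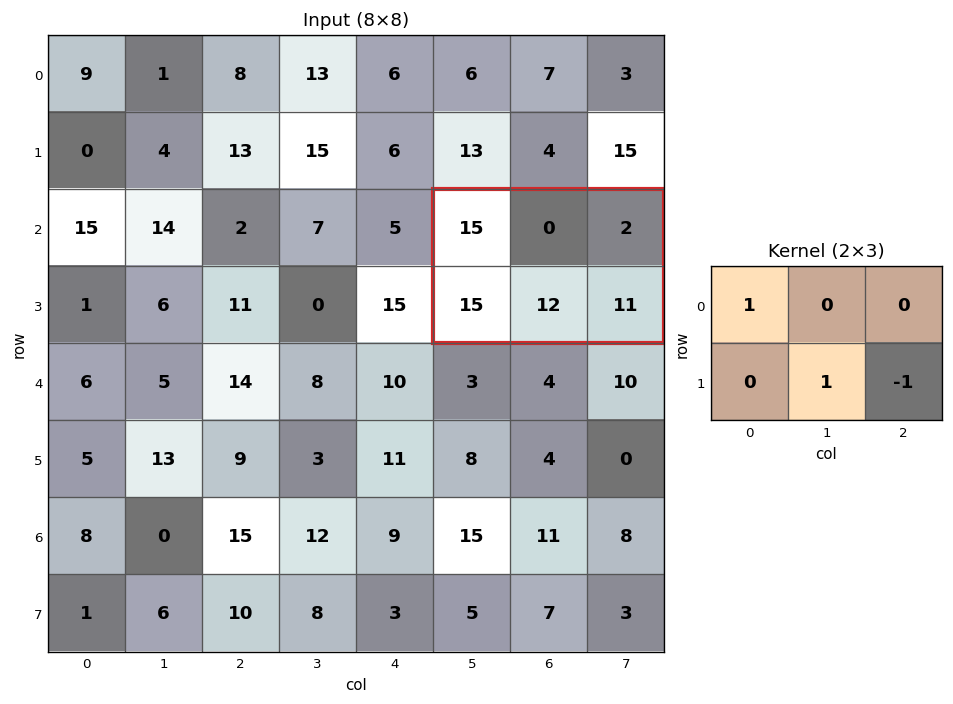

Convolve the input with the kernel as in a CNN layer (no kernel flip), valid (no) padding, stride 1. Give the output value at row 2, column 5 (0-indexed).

The receptive field on the input at this output position is [15 0 2 / 15 12 11]. Elementwise product with the kernel and sum: 15·1 + 12·1 + 11·-1.

16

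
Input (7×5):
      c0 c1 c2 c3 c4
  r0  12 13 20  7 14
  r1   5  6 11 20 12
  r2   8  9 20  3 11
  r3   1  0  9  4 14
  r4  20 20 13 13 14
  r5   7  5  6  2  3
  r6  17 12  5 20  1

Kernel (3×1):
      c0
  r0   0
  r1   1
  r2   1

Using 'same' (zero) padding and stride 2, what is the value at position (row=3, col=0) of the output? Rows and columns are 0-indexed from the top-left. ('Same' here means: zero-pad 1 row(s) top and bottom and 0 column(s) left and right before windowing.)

17

The receptive field on the zero-padded input at this output position is [7 / 17 / 0]. Elementwise product with the kernel and sum: 17·1 + 0·1.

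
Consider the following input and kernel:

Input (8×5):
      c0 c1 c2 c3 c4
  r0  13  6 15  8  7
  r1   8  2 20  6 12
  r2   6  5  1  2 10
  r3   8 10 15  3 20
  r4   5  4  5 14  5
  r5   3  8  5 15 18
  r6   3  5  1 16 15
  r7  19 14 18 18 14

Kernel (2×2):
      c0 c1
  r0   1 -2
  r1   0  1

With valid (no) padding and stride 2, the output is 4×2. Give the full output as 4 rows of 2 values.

Output[0,0]: The receptive field on the input at this output position is [13 6 / 8 2]. Elementwise product with the kernel and sum: 13·1 + 6·-2 + 2·1.
Output[0,1]: The receptive field on the input at this output position is [15 8 / 20 6]. Elementwise product with the kernel and sum: 15·1 + 8·-2 + 6·1.

3 5
6 0
5 -8
7 -13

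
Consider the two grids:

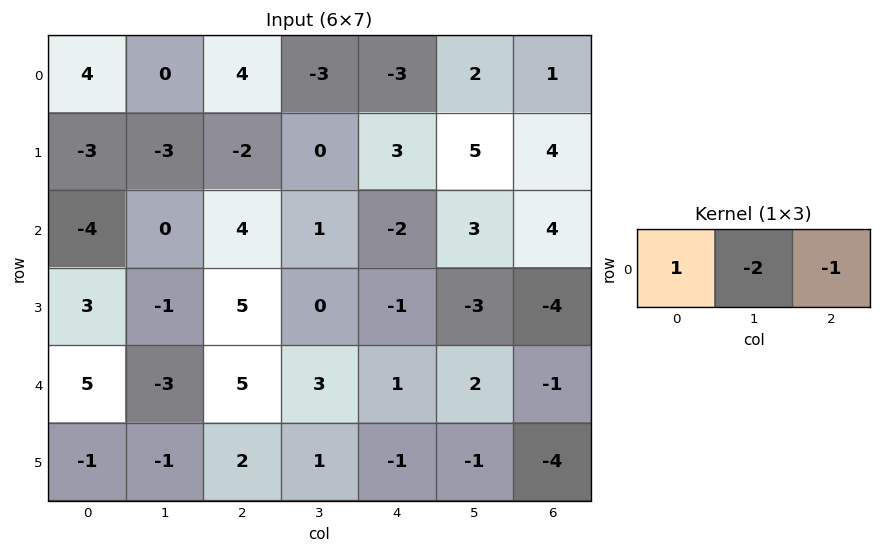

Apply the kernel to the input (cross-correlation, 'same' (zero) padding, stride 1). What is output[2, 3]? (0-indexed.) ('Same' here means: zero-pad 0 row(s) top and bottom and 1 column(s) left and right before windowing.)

The receptive field on the zero-padded input at this output position is [4 1 -2]. Elementwise product with the kernel and sum: 4·1 + 1·-2 + -2·-1.

4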